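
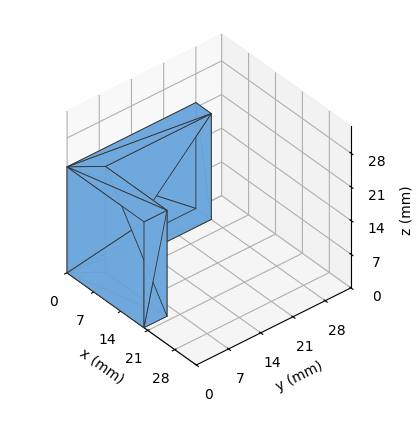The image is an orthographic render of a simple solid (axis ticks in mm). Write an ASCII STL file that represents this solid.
Reading the render: the shape is an L-shaped prism: outer 20 × 28 mm, arm thicknesses ≈ 5 mm (horizontal) and 4 mm (vertical), extruded 22 mm in z (dimensions read to the nearest mm from the axis ticks). For the STL, each face is triangulated and given an outward normal.

solid part
  facet normal 0.0000 0.0000 -1.0000
    outer loop
      vertex 20.00 5.00 0.00
      vertex 20.00 0.00 0.00
      vertex 0.00 0.00 0.00
    endloop
  endfacet
  facet normal 0.0000 0.0000 -1.0000
    outer loop
      vertex 4.00 5.00 0.00
      vertex 20.00 5.00 0.00
      vertex 0.00 0.00 0.00
    endloop
  endfacet
  facet normal 0.0000 0.0000 -1.0000
    outer loop
      vertex 4.00 28.00 0.00
      vertex 4.00 5.00 0.00
      vertex 0.00 0.00 0.00
    endloop
  endfacet
  facet normal 0.0000 0.0000 -1.0000
    outer loop
      vertex 0.00 28.00 0.00
      vertex 4.00 28.00 0.00
      vertex 0.00 0.00 0.00
    endloop
  endfacet
  facet normal 0.0000 0.0000 1.0000
    outer loop
      vertex 0.00 0.00 22.00
      vertex 20.00 0.00 22.00
      vertex 20.00 5.00 22.00
    endloop
  endfacet
  facet normal 0.0000 0.0000 1.0000
    outer loop
      vertex 0.00 0.00 22.00
      vertex 20.00 5.00 22.00
      vertex 4.00 5.00 22.00
    endloop
  endfacet
  facet normal 0.0000 0.0000 1.0000
    outer loop
      vertex 0.00 0.00 22.00
      vertex 4.00 5.00 22.00
      vertex 4.00 28.00 22.00
    endloop
  endfacet
  facet normal 0.0000 0.0000 1.0000
    outer loop
      vertex 0.00 0.00 22.00
      vertex 4.00 28.00 22.00
      vertex 0.00 28.00 22.00
    endloop
  endfacet
  facet normal 0.0000 -1.0000 0.0000
    outer loop
      vertex 0.00 0.00 0.00
      vertex 20.00 0.00 0.00
      vertex 20.00 0.00 22.00
    endloop
  endfacet
  facet normal 0.0000 -1.0000 0.0000
    outer loop
      vertex 0.00 0.00 0.00
      vertex 20.00 0.00 22.00
      vertex 0.00 0.00 22.00
    endloop
  endfacet
  facet normal 1.0000 0.0000 0.0000
    outer loop
      vertex 20.00 0.00 0.00
      vertex 20.00 5.00 0.00
      vertex 20.00 5.00 22.00
    endloop
  endfacet
  facet normal 1.0000 0.0000 0.0000
    outer loop
      vertex 20.00 0.00 0.00
      vertex 20.00 5.00 22.00
      vertex 20.00 0.00 22.00
    endloop
  endfacet
  facet normal 0.0000 1.0000 0.0000
    outer loop
      vertex 20.00 5.00 0.00
      vertex 4.00 5.00 0.00
      vertex 4.00 5.00 22.00
    endloop
  endfacet
  facet normal 0.0000 1.0000 0.0000
    outer loop
      vertex 20.00 5.00 0.00
      vertex 4.00 5.00 22.00
      vertex 20.00 5.00 22.00
    endloop
  endfacet
  facet normal 1.0000 0.0000 0.0000
    outer loop
      vertex 4.00 5.00 0.00
      vertex 4.00 28.00 0.00
      vertex 4.00 28.00 22.00
    endloop
  endfacet
  facet normal 1.0000 0.0000 0.0000
    outer loop
      vertex 4.00 5.00 0.00
      vertex 4.00 28.00 22.00
      vertex 4.00 5.00 22.00
    endloop
  endfacet
  facet normal 0.0000 1.0000 0.0000
    outer loop
      vertex 4.00 28.00 0.00
      vertex 0.00 28.00 0.00
      vertex 0.00 28.00 22.00
    endloop
  endfacet
  facet normal 0.0000 1.0000 0.0000
    outer loop
      vertex 4.00 28.00 0.00
      vertex 0.00 28.00 22.00
      vertex 4.00 28.00 22.00
    endloop
  endfacet
  facet normal -1.0000 0.0000 0.0000
    outer loop
      vertex 0.00 28.00 0.00
      vertex 0.00 0.00 0.00
      vertex 0.00 0.00 22.00
    endloop
  endfacet
  facet normal -1.0000 0.0000 0.0000
    outer loop
      vertex 0.00 28.00 0.00
      vertex 0.00 0.00 22.00
      vertex 0.00 28.00 22.00
    endloop
  endfacet
endsolid part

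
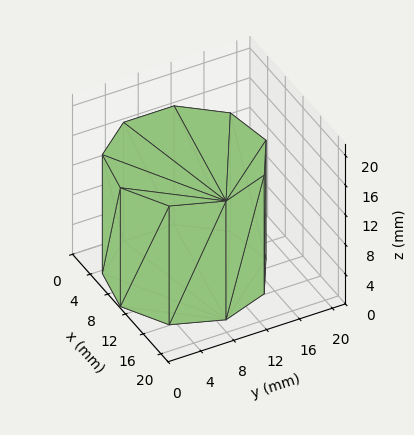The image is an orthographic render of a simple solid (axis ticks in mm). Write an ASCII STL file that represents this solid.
Reading the render: the shape is a regular 9-sided prism (a cylinder approximated with 9 flat sides), circumscribed radius ≈ 9 mm, height ≈ 16 mm (dimensions read to the nearest mm from the axis ticks). For the STL, each face is triangulated and given an outward normal.

solid part
  facet normal 0.0000 0.0000 -1.0000
    outer loop
      vertex 10.563 17.863 0.000
      vertex 15.894 14.785 0.000
      vertex 18.000 9.000 0.000
    endloop
  endfacet
  facet normal 0.0000 0.0000 -1.0000
    outer loop
      vertex 4.500 16.794 0.000
      vertex 10.563 17.863 0.000
      vertex 18.000 9.000 0.000
    endloop
  endfacet
  facet normal 0.0000 0.0000 -1.0000
    outer loop
      vertex 0.543 12.078 0.000
      vertex 4.500 16.794 0.000
      vertex 18.000 9.000 0.000
    endloop
  endfacet
  facet normal 0.0000 0.0000 -1.0000
    outer loop
      vertex 0.543 5.922 0.000
      vertex 0.543 12.078 0.000
      vertex 18.000 9.000 0.000
    endloop
  endfacet
  facet normal 0.0000 0.0000 -1.0000
    outer loop
      vertex 4.500 1.206 0.000
      vertex 0.543 5.922 0.000
      vertex 18.000 9.000 0.000
    endloop
  endfacet
  facet normal 0.0000 0.0000 -1.0000
    outer loop
      vertex 10.563 0.137 0.000
      vertex 4.500 1.206 0.000
      vertex 18.000 9.000 0.000
    endloop
  endfacet
  facet normal 0.0000 0.0000 -1.0000
    outer loop
      vertex 15.894 3.215 0.000
      vertex 10.563 0.137 0.000
      vertex 18.000 9.000 0.000
    endloop
  endfacet
  facet normal 0.0000 0.0000 1.0000
    outer loop
      vertex 18.000 9.000 16.000
      vertex 15.894 14.785 16.000
      vertex 10.563 17.863 16.000
    endloop
  endfacet
  facet normal 0.0000 0.0000 1.0000
    outer loop
      vertex 18.000 9.000 16.000
      vertex 10.563 17.863 16.000
      vertex 4.500 16.794 16.000
    endloop
  endfacet
  facet normal 0.0000 0.0000 1.0000
    outer loop
      vertex 18.000 9.000 16.000
      vertex 4.500 16.794 16.000
      vertex 0.543 12.078 16.000
    endloop
  endfacet
  facet normal 0.0000 0.0000 1.0000
    outer loop
      vertex 18.000 9.000 16.000
      vertex 0.543 12.078 16.000
      vertex 0.543 5.922 16.000
    endloop
  endfacet
  facet normal 0.0000 0.0000 1.0000
    outer loop
      vertex 18.000 9.000 16.000
      vertex 0.543 5.922 16.000
      vertex 4.500 1.206 16.000
    endloop
  endfacet
  facet normal 0.0000 0.0000 1.0000
    outer loop
      vertex 18.000 9.000 16.000
      vertex 4.500 1.206 16.000
      vertex 10.563 0.137 16.000
    endloop
  endfacet
  facet normal 0.0000 0.0000 1.0000
    outer loop
      vertex 18.000 9.000 16.000
      vertex 10.563 0.137 16.000
      vertex 15.894 3.215 16.000
    endloop
  endfacet
  facet normal 0.9397 0.3421 0.0000
    outer loop
      vertex 18.000 9.000 0.000
      vertex 15.894 14.785 0.000
      vertex 15.894 14.785 16.000
    endloop
  endfacet
  facet normal 0.9397 0.3421 0.0000
    outer loop
      vertex 18.000 9.000 0.000
      vertex 15.894 14.785 16.000
      vertex 18.000 9.000 16.000
    endloop
  endfacet
  facet normal 0.5000 0.8660 0.0000
    outer loop
      vertex 15.894 14.785 0.000
      vertex 10.563 17.863 0.000
      vertex 10.563 17.863 16.000
    endloop
  endfacet
  facet normal 0.5000 0.8660 0.0000
    outer loop
      vertex 15.894 14.785 0.000
      vertex 10.563 17.863 16.000
      vertex 15.894 14.785 16.000
    endloop
  endfacet
  facet normal -0.1736 0.9848 0.0000
    outer loop
      vertex 10.563 17.863 0.000
      vertex 4.500 16.794 0.000
      vertex 4.500 16.794 16.000
    endloop
  endfacet
  facet normal -0.1736 0.9848 0.0000
    outer loop
      vertex 10.563 17.863 0.000
      vertex 4.500 16.794 16.000
      vertex 10.563 17.863 16.000
    endloop
  endfacet
  facet normal -0.7661 0.6428 0.0000
    outer loop
      vertex 4.500 16.794 0.000
      vertex 0.543 12.078 0.000
      vertex 0.543 12.078 16.000
    endloop
  endfacet
  facet normal -0.7661 0.6428 0.0000
    outer loop
      vertex 4.500 16.794 0.000
      vertex 0.543 12.078 16.000
      vertex 4.500 16.794 16.000
    endloop
  endfacet
  facet normal -1.0000 0.0000 0.0000
    outer loop
      vertex 0.543 12.078 0.000
      vertex 0.543 5.922 0.000
      vertex 0.543 5.922 16.000
    endloop
  endfacet
  facet normal -1.0000 0.0000 0.0000
    outer loop
      vertex 0.543 12.078 0.000
      vertex 0.543 5.922 16.000
      vertex 0.543 12.078 16.000
    endloop
  endfacet
  facet normal -0.7661 -0.6428 0.0000
    outer loop
      vertex 0.543 5.922 0.000
      vertex 4.500 1.206 0.000
      vertex 4.500 1.206 16.000
    endloop
  endfacet
  facet normal -0.7661 -0.6428 0.0000
    outer loop
      vertex 0.543 5.922 0.000
      vertex 4.500 1.206 16.000
      vertex 0.543 5.922 16.000
    endloop
  endfacet
  facet normal -0.1736 -0.9848 0.0000
    outer loop
      vertex 4.500 1.206 0.000
      vertex 10.563 0.137 0.000
      vertex 10.563 0.137 16.000
    endloop
  endfacet
  facet normal -0.1736 -0.9848 0.0000
    outer loop
      vertex 4.500 1.206 0.000
      vertex 10.563 0.137 16.000
      vertex 4.500 1.206 16.000
    endloop
  endfacet
  facet normal 0.5000 -0.8660 0.0000
    outer loop
      vertex 10.563 0.137 0.000
      vertex 15.894 3.215 0.000
      vertex 15.894 3.215 16.000
    endloop
  endfacet
  facet normal 0.5000 -0.8660 0.0000
    outer loop
      vertex 10.563 0.137 0.000
      vertex 15.894 3.215 16.000
      vertex 10.563 0.137 16.000
    endloop
  endfacet
  facet normal 0.9397 -0.3421 0.0000
    outer loop
      vertex 15.894 3.215 0.000
      vertex 18.000 9.000 0.000
      vertex 18.000 9.000 16.000
    endloop
  endfacet
  facet normal 0.9397 -0.3421 0.0000
    outer loop
      vertex 15.894 3.215 0.000
      vertex 18.000 9.000 16.000
      vertex 15.894 3.215 16.000
    endloop
  endfacet
endsolid part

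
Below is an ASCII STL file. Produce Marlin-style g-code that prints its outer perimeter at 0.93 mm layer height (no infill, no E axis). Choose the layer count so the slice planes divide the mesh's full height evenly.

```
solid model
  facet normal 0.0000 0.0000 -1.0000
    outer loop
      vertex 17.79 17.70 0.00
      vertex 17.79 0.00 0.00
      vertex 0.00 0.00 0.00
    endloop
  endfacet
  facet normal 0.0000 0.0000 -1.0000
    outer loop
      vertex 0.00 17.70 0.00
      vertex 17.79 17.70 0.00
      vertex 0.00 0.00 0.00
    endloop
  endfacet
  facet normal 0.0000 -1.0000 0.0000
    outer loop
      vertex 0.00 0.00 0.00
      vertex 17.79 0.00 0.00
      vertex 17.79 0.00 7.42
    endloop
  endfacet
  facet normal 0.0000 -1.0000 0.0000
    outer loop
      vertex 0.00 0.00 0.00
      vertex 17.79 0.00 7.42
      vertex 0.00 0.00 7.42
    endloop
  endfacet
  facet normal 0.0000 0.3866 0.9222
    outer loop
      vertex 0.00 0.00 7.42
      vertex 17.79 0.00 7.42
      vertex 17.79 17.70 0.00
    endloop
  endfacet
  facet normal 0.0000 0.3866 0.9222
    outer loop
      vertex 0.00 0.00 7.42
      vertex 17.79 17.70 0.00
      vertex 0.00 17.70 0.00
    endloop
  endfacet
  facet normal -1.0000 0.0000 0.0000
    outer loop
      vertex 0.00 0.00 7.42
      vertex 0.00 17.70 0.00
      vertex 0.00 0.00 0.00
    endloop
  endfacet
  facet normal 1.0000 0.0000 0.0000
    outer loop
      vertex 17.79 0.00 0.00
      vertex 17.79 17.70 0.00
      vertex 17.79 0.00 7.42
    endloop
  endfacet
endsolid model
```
; perimeter-only toolpath
G21 ; units = mm
G90 ; absolute positioning
G28 ; home
; layer 1
G0 Z0.93
G0 X0.00 Y0.00
G1 X17.79 Y0.00
G1 X17.79 Y15.49
G1 X0.00 Y15.49
G1 X0.00 Y0.00
; layer 2
G0 Z1.85
G0 X0.00 Y0.00
G1 X17.79 Y0.00
G1 X17.79 Y13.27
G1 X0.00 Y13.27
G1 X0.00 Y0.00
; layer 3
G0 Z2.78
G0 X0.00 Y0.00
G1 X17.79 Y0.00
G1 X17.79 Y11.06
G1 X0.00 Y11.06
G1 X0.00 Y0.00
; layer 4
G0 Z3.71
G0 X0.00 Y0.00
G1 X17.79 Y0.00
G1 X17.79 Y8.85
G1 X0.00 Y8.85
G1 X0.00 Y0.00
; layer 5
G0 Z4.64
G0 X0.00 Y0.00
G1 X17.79 Y0.00
G1 X17.79 Y6.64
G1 X0.00 Y6.64
G1 X0.00 Y0.00
; layer 6
G0 Z5.56
G0 X0.00 Y0.00
G1 X17.79 Y0.00
G1 X17.79 Y4.43
G1 X0.00 Y4.43
G1 X0.00 Y0.00
; layer 7
G0 Z6.49
G0 X0.00 Y0.00
G1 X17.79 Y0.00
G1 X17.79 Y2.21
G1 X0.00 Y2.21
G1 X0.00 Y0.00
M2 ; end

The solid is a wedge (ramp): 17.8 × 17.7 mm base, rising to 7.42 mm along the y=0 edge and sloping linearly to z=0 at y=17.7. Slicing at Δz = 0.93 mm — 8 equal slices spanning the solid's height, so layer i sits at z = i·h/8 — gives 7 non-empty perimeters. Each is a 4-segment closed polygon; G0 lifts to the layer z and rapids to the start vertex, then G1 traces the edges. The cross-section shrinks linearly with z (the slice at the apex is degenerate and omitted).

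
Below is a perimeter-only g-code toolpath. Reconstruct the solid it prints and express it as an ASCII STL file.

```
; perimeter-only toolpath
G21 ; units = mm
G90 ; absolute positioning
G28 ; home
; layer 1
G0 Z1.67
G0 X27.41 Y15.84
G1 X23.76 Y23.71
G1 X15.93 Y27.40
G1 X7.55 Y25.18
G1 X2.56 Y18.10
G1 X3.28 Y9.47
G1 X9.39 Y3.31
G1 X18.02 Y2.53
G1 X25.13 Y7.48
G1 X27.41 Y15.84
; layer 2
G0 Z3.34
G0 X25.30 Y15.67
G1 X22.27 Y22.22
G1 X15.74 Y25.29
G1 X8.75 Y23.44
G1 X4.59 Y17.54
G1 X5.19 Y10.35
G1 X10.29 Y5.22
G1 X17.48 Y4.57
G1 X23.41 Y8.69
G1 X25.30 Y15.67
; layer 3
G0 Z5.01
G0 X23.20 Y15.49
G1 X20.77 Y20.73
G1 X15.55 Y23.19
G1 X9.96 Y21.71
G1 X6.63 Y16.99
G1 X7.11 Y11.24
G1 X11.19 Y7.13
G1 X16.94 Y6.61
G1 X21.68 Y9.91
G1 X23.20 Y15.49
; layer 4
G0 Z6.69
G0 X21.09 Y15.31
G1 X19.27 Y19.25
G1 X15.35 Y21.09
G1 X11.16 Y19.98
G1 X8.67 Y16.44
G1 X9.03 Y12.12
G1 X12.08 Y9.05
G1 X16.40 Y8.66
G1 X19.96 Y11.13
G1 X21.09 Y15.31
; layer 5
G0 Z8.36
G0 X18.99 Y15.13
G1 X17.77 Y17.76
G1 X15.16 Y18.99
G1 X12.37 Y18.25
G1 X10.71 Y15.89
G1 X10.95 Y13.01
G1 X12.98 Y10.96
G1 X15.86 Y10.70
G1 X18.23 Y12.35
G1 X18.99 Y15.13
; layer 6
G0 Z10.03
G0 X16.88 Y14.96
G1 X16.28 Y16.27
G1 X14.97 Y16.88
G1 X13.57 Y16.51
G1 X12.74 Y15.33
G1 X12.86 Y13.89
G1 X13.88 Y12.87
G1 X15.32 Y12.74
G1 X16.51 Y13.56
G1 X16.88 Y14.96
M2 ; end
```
solid part
  facet normal 0.0000 0.0000 -1.0000
    outer loop
      vertex 16.12 29.50 0.00
      vertex 25.26 25.20 0.00
      vertex 29.51 16.02 0.00
    endloop
  endfacet
  facet normal 0.0000 0.0000 -1.0000
    outer loop
      vertex 6.34 26.91 0.00
      vertex 16.12 29.50 0.00
      vertex 29.51 16.02 0.00
    endloop
  endfacet
  facet normal 0.0000 0.0000 -1.0000
    outer loop
      vertex 0.52 18.65 0.00
      vertex 6.34 26.91 0.00
      vertex 29.51 16.02 0.00
    endloop
  endfacet
  facet normal 0.0000 0.0000 -1.0000
    outer loop
      vertex 1.36 8.58 0.00
      vertex 0.52 18.65 0.00
      vertex 29.51 16.02 0.00
    endloop
  endfacet
  facet normal 0.0000 0.0000 -1.0000
    outer loop
      vertex 8.49 1.40 0.00
      vertex 1.36 8.58 0.00
      vertex 29.51 16.02 0.00
    endloop
  endfacet
  facet normal 0.0000 0.0000 -1.0000
    outer loop
      vertex 18.56 0.49 0.00
      vertex 8.49 1.40 0.00
      vertex 29.51 16.02 0.00
    endloop
  endfacet
  facet normal 0.0000 0.0000 -1.0000
    outer loop
      vertex 26.86 6.26 0.00
      vertex 18.56 0.49 0.00
      vertex 29.51 16.02 0.00
    endloop
  endfacet
  facet normal 0.5847 0.2707 0.7648
    outer loop
      vertex 29.51 16.02 0.00
      vertex 25.26 25.20 0.00
      vertex 14.78 14.78 11.70
    endloop
  endfacet
  facet normal 0.2743 0.5829 0.7648
    outer loop
      vertex 25.26 25.20 0.00
      vertex 16.12 29.50 0.00
      vertex 14.78 14.78 11.70
    endloop
  endfacet
  facet normal -0.1650 0.6229 0.7647
    outer loop
      vertex 16.12 29.50 0.00
      vertex 6.34 26.91 0.00
      vertex 14.78 14.78 11.70
    endloop
  endfacet
  facet normal -0.5267 0.3711 0.7647
    outer loop
      vertex 6.34 26.91 0.00
      vertex 0.52 18.65 0.00
      vertex 14.78 14.78 11.70
    endloop
  endfacet
  facet normal -0.6420 -0.0536 0.7648
    outer loop
      vertex 0.52 18.65 0.00
      vertex 1.36 8.58 0.00
      vertex 14.78 14.78 11.70
    endloop
  endfacet
  facet normal -0.4571 -0.4539 0.7649
    outer loop
      vertex 1.36 8.58 0.00
      vertex 8.49 1.40 0.00
      vertex 14.78 14.78 11.70
    endloop
  endfacet
  facet normal -0.0580 -0.6416 0.7649
    outer loop
      vertex 8.49 1.40 0.00
      vertex 18.56 0.49 0.00
      vertex 14.78 14.78 11.70
    endloop
  endfacet
  facet normal 0.3677 -0.5290 0.7648
    outer loop
      vertex 18.56 0.49 0.00
      vertex 26.86 6.26 0.00
      vertex 14.78 14.78 11.70
    endloop
  endfacet
  facet normal 0.6217 -0.1688 0.7648
    outer loop
      vertex 26.86 6.26 0.00
      vertex 29.51 16.02 0.00
      vertex 14.78 14.78 11.70
    endloop
  endfacet
endsolid part

The G0 Z moves step by Δz≈1.67 mm. The G1 loops shrink linearly with z, so the solid tapers from its base footprint up to z≈11.7. Closing with a flat bottom cap and the tapered top and triangulating gives 16 facets — a regular 9-sided pyramid, base circumscribed radius ≈ 14.8 mm, apex at z ≈ 11.7 mm.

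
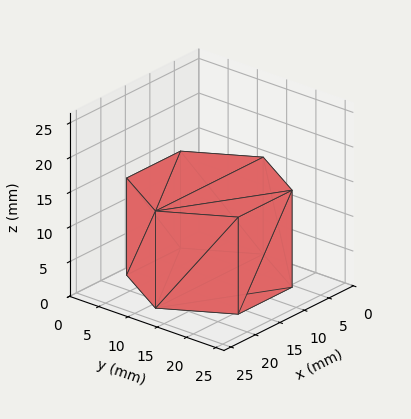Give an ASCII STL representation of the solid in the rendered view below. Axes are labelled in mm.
Reading the render: the shape is a regular 6-sided prism (a cylinder approximated with 6 flat sides), circumscribed radius ≈ 11 mm, height ≈ 14 mm (dimensions read to the nearest mm from the axis ticks). For the STL, each face is triangulated and given an outward normal.

solid part
  facet normal 0.0000 0.0000 -1.0000
    outer loop
      vertex 5.50 20.53 0.00
      vertex 16.50 20.53 0.00
      vertex 22.00 11.00 0.00
    endloop
  endfacet
  facet normal 0.0000 0.0000 -1.0000
    outer loop
      vertex 0.00 11.00 0.00
      vertex 5.50 20.53 0.00
      vertex 22.00 11.00 0.00
    endloop
  endfacet
  facet normal 0.0000 0.0000 -1.0000
    outer loop
      vertex 5.50 1.47 0.00
      vertex 0.00 11.00 0.00
      vertex 22.00 11.00 0.00
    endloop
  endfacet
  facet normal 0.0000 0.0000 -1.0000
    outer loop
      vertex 16.50 1.47 0.00
      vertex 5.50 1.47 0.00
      vertex 22.00 11.00 0.00
    endloop
  endfacet
  facet normal 0.0000 0.0000 1.0000
    outer loop
      vertex 22.00 11.00 14.00
      vertex 16.50 20.53 14.00
      vertex 5.50 20.53 14.00
    endloop
  endfacet
  facet normal 0.0000 0.0000 1.0000
    outer loop
      vertex 22.00 11.00 14.00
      vertex 5.50 20.53 14.00
      vertex 0.00 11.00 14.00
    endloop
  endfacet
  facet normal 0.0000 0.0000 1.0000
    outer loop
      vertex 22.00 11.00 14.00
      vertex 0.00 11.00 14.00
      vertex 5.50 1.47 14.00
    endloop
  endfacet
  facet normal 0.0000 0.0000 1.0000
    outer loop
      vertex 22.00 11.00 14.00
      vertex 5.50 1.47 14.00
      vertex 16.50 1.47 14.00
    endloop
  endfacet
  facet normal 0.8661 0.4999 0.0000
    outer loop
      vertex 22.00 11.00 0.00
      vertex 16.50 20.53 0.00
      vertex 16.50 20.53 14.00
    endloop
  endfacet
  facet normal 0.8661 0.4999 0.0000
    outer loop
      vertex 22.00 11.00 0.00
      vertex 16.50 20.53 14.00
      vertex 22.00 11.00 14.00
    endloop
  endfacet
  facet normal 0.0000 1.0000 0.0000
    outer loop
      vertex 16.50 20.53 0.00
      vertex 5.50 20.53 0.00
      vertex 5.50 20.53 14.00
    endloop
  endfacet
  facet normal 0.0000 1.0000 0.0000
    outer loop
      vertex 16.50 20.53 0.00
      vertex 5.50 20.53 14.00
      vertex 16.50 20.53 14.00
    endloop
  endfacet
  facet normal -0.8661 0.4999 0.0000
    outer loop
      vertex 5.50 20.53 0.00
      vertex 0.00 11.00 0.00
      vertex 0.00 11.00 14.00
    endloop
  endfacet
  facet normal -0.8661 0.4999 0.0000
    outer loop
      vertex 5.50 20.53 0.00
      vertex 0.00 11.00 14.00
      vertex 5.50 20.53 14.00
    endloop
  endfacet
  facet normal -0.8661 -0.4999 0.0000
    outer loop
      vertex 0.00 11.00 0.00
      vertex 5.50 1.47 0.00
      vertex 5.50 1.47 14.00
    endloop
  endfacet
  facet normal -0.8661 -0.4999 0.0000
    outer loop
      vertex 0.00 11.00 0.00
      vertex 5.50 1.47 14.00
      vertex 0.00 11.00 14.00
    endloop
  endfacet
  facet normal 0.0000 -1.0000 0.0000
    outer loop
      vertex 5.50 1.47 0.00
      vertex 16.50 1.47 0.00
      vertex 16.50 1.47 14.00
    endloop
  endfacet
  facet normal 0.0000 -1.0000 0.0000
    outer loop
      vertex 5.50 1.47 0.00
      vertex 16.50 1.47 14.00
      vertex 5.50 1.47 14.00
    endloop
  endfacet
  facet normal 0.8661 -0.4999 0.0000
    outer loop
      vertex 16.50 1.47 0.00
      vertex 22.00 11.00 0.00
      vertex 22.00 11.00 14.00
    endloop
  endfacet
  facet normal 0.8661 -0.4999 0.0000
    outer loop
      vertex 16.50 1.47 0.00
      vertex 22.00 11.00 14.00
      vertex 16.50 1.47 14.00
    endloop
  endfacet
endsolid part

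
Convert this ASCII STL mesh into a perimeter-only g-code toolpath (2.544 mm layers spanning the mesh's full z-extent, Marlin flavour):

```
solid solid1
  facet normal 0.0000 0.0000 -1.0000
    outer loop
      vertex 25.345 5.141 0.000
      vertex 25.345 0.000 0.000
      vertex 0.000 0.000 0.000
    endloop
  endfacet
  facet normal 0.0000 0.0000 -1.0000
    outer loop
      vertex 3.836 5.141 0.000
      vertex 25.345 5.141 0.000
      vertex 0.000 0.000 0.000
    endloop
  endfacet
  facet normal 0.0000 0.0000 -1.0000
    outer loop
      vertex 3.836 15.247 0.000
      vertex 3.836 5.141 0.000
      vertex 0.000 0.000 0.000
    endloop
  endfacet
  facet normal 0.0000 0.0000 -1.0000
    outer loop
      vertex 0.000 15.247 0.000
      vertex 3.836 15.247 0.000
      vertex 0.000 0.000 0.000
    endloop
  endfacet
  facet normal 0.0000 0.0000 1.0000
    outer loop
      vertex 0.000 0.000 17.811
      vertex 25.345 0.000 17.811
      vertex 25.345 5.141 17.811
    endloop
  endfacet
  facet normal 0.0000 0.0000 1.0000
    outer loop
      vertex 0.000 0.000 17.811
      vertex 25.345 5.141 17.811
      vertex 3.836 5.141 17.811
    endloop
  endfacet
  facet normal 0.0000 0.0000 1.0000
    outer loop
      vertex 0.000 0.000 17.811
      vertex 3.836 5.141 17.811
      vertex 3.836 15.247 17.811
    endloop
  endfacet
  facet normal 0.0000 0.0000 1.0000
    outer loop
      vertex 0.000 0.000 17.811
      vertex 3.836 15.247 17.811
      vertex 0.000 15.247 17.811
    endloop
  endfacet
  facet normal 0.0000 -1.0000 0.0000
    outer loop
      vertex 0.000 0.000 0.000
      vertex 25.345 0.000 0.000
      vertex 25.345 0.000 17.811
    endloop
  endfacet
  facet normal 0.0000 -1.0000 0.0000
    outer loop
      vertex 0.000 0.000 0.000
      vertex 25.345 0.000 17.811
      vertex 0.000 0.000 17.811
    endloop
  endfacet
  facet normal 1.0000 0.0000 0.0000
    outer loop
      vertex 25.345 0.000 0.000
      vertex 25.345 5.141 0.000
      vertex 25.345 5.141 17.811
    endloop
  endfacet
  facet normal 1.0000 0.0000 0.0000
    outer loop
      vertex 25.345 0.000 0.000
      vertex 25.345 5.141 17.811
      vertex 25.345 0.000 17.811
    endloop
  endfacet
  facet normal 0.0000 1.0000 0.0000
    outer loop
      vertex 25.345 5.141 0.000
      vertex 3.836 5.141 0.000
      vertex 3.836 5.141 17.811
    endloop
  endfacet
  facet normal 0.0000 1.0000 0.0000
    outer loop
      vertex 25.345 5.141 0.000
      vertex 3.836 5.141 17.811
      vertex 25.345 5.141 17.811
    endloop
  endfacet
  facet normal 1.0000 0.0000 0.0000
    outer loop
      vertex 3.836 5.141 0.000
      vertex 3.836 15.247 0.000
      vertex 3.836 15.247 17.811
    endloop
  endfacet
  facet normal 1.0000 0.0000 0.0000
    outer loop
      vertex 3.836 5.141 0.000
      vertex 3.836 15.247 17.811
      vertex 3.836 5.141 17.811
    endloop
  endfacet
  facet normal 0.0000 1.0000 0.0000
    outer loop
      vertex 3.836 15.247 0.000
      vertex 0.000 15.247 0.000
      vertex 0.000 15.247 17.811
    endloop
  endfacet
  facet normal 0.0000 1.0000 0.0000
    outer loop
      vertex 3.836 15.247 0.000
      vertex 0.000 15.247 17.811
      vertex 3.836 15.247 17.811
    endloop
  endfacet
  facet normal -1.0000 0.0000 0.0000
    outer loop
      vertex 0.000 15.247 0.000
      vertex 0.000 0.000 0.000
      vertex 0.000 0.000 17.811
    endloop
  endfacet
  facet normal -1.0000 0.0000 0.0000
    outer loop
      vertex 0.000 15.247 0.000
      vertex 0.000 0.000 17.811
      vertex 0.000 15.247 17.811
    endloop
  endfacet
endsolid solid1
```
; perimeter-only toolpath
G21 ; units = mm
G90 ; absolute positioning
G28 ; home
; layer 1
G0 Z2.544
G0 X0.000 Y0.000
G1 X25.345 Y0.000
G1 X25.345 Y5.141
G1 X3.836 Y5.141
G1 X3.836 Y15.247
G1 X0.000 Y15.247
G1 X0.000 Y0.000
; layer 2
G0 Z5.089
G0 X0.000 Y0.000
G1 X25.345 Y0.000
G1 X25.345 Y5.141
G1 X3.836 Y5.141
G1 X3.836 Y15.247
G1 X0.000 Y15.247
G1 X0.000 Y0.000
; layer 3
G0 Z7.633
G0 X0.000 Y0.000
G1 X25.345 Y0.000
G1 X25.345 Y5.141
G1 X3.836 Y5.141
G1 X3.836 Y15.247
G1 X0.000 Y15.247
G1 X0.000 Y0.000
; layer 4
G0 Z10.178
G0 X0.000 Y0.000
G1 X25.345 Y0.000
G1 X25.345 Y5.141
G1 X3.836 Y5.141
G1 X3.836 Y15.247
G1 X0.000 Y15.247
G1 X0.000 Y0.000
; layer 5
G0 Z12.722
G0 X0.000 Y0.000
G1 X25.345 Y0.000
G1 X25.345 Y5.141
G1 X3.836 Y5.141
G1 X3.836 Y15.247
G1 X0.000 Y15.247
G1 X0.000 Y0.000
; layer 6
G0 Z15.267
G0 X0.000 Y0.000
G1 X25.345 Y0.000
G1 X25.345 Y5.141
G1 X3.836 Y5.141
G1 X3.836 Y15.247
G1 X0.000 Y15.247
G1 X0.000 Y0.000
; layer 7
G0 Z17.811
G0 X0.000 Y0.000
G1 X25.345 Y0.000
G1 X25.345 Y5.141
G1 X3.836 Y5.141
G1 X3.836 Y15.247
G1 X0.000 Y15.247
G1 X0.000 Y0.000
M2 ; end

The solid is an L-shaped prism: outer 25.3 × 15.2 mm, arm thicknesses ≈ 5.14 mm (horizontal) and 3.84 mm (vertical), extruded 17.8 mm in z. Slicing at Δz = 2.544 mm — 7 equal slices spanning the solid's height, so layer i sits at z = i·h/7 — gives 7 non-empty perimeters. Each is a 6-segment closed polygon; G0 lifts to the layer z and rapids to the start vertex, then G1 traces the edges.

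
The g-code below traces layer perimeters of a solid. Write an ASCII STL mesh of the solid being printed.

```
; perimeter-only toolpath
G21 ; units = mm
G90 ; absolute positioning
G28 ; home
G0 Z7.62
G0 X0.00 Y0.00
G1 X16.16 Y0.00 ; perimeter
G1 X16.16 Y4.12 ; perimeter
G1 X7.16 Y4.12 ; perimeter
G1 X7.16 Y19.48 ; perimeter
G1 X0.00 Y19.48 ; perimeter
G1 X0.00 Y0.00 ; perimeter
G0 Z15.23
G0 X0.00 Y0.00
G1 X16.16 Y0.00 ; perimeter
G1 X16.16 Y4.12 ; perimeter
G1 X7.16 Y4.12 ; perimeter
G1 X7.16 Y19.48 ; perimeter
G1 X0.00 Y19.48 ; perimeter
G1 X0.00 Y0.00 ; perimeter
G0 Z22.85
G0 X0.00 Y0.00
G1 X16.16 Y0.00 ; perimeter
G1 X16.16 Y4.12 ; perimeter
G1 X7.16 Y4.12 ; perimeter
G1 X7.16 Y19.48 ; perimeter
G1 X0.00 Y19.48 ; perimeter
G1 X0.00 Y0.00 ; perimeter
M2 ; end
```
solid part
  facet normal 0.0000 0.0000 -1.0000
    outer loop
      vertex 16.16 4.12 0.00
      vertex 16.16 0.00 0.00
      vertex 0.00 0.00 0.00
    endloop
  endfacet
  facet normal 0.0000 0.0000 -1.0000
    outer loop
      vertex 7.16 4.12 0.00
      vertex 16.16 4.12 0.00
      vertex 0.00 0.00 0.00
    endloop
  endfacet
  facet normal 0.0000 0.0000 -1.0000
    outer loop
      vertex 7.16 19.48 0.00
      vertex 7.16 4.12 0.00
      vertex 0.00 0.00 0.00
    endloop
  endfacet
  facet normal 0.0000 0.0000 -1.0000
    outer loop
      vertex 0.00 19.48 0.00
      vertex 7.16 19.48 0.00
      vertex 0.00 0.00 0.00
    endloop
  endfacet
  facet normal 0.0000 0.0000 1.0000
    outer loop
      vertex 0.00 0.00 22.85
      vertex 16.16 0.00 22.85
      vertex 16.16 4.12 22.85
    endloop
  endfacet
  facet normal 0.0000 0.0000 1.0000
    outer loop
      vertex 0.00 0.00 22.85
      vertex 16.16 4.12 22.85
      vertex 7.16 4.12 22.85
    endloop
  endfacet
  facet normal 0.0000 0.0000 1.0000
    outer loop
      vertex 0.00 0.00 22.85
      vertex 7.16 4.12 22.85
      vertex 7.16 19.48 22.85
    endloop
  endfacet
  facet normal 0.0000 0.0000 1.0000
    outer loop
      vertex 0.00 0.00 22.85
      vertex 7.16 19.48 22.85
      vertex 0.00 19.48 22.85
    endloop
  endfacet
  facet normal 0.0000 -1.0000 0.0000
    outer loop
      vertex 0.00 0.00 0.00
      vertex 16.16 0.00 0.00
      vertex 16.16 0.00 22.85
    endloop
  endfacet
  facet normal 0.0000 -1.0000 0.0000
    outer loop
      vertex 0.00 0.00 0.00
      vertex 16.16 0.00 22.85
      vertex 0.00 0.00 22.85
    endloop
  endfacet
  facet normal 1.0000 0.0000 0.0000
    outer loop
      vertex 16.16 0.00 0.00
      vertex 16.16 4.12 0.00
      vertex 16.16 4.12 22.85
    endloop
  endfacet
  facet normal 1.0000 0.0000 0.0000
    outer loop
      vertex 16.16 0.00 0.00
      vertex 16.16 4.12 22.85
      vertex 16.16 0.00 22.85
    endloop
  endfacet
  facet normal 0.0000 1.0000 0.0000
    outer loop
      vertex 16.16 4.12 0.00
      vertex 7.16 4.12 0.00
      vertex 7.16 4.12 22.85
    endloop
  endfacet
  facet normal 0.0000 1.0000 0.0000
    outer loop
      vertex 16.16 4.12 0.00
      vertex 7.16 4.12 22.85
      vertex 16.16 4.12 22.85
    endloop
  endfacet
  facet normal 1.0000 0.0000 0.0000
    outer loop
      vertex 7.16 4.12 0.00
      vertex 7.16 19.48 0.00
      vertex 7.16 19.48 22.85
    endloop
  endfacet
  facet normal 1.0000 0.0000 0.0000
    outer loop
      vertex 7.16 4.12 0.00
      vertex 7.16 19.48 22.85
      vertex 7.16 4.12 22.85
    endloop
  endfacet
  facet normal 0.0000 1.0000 0.0000
    outer loop
      vertex 7.16 19.48 0.00
      vertex 0.00 19.48 0.00
      vertex 0.00 19.48 22.85
    endloop
  endfacet
  facet normal 0.0000 1.0000 0.0000
    outer loop
      vertex 7.16 19.48 0.00
      vertex 0.00 19.48 22.85
      vertex 7.16 19.48 22.85
    endloop
  endfacet
  facet normal -1.0000 0.0000 0.0000
    outer loop
      vertex 0.00 19.48 0.00
      vertex 0.00 0.00 0.00
      vertex 0.00 0.00 22.85
    endloop
  endfacet
  facet normal -1.0000 0.0000 0.0000
    outer loop
      vertex 0.00 19.48 0.00
      vertex 0.00 0.00 22.85
      vertex 0.00 19.48 22.85
    endloop
  endfacet
endsolid part

The G0 Z moves step by Δz≈7.62 mm. Every layer's G1 loop is the same polygon, so the solid is a straight extrusion of it from z=0 to z≈22.9. Closing with flat bottom and top caps and triangulating gives 20 facets — an L-shaped prism: outer 16.2 × 19.5 mm, arm thicknesses ≈ 4.12 mm (horizontal) and 7.16 mm (vertical), extruded 22.9 mm in z.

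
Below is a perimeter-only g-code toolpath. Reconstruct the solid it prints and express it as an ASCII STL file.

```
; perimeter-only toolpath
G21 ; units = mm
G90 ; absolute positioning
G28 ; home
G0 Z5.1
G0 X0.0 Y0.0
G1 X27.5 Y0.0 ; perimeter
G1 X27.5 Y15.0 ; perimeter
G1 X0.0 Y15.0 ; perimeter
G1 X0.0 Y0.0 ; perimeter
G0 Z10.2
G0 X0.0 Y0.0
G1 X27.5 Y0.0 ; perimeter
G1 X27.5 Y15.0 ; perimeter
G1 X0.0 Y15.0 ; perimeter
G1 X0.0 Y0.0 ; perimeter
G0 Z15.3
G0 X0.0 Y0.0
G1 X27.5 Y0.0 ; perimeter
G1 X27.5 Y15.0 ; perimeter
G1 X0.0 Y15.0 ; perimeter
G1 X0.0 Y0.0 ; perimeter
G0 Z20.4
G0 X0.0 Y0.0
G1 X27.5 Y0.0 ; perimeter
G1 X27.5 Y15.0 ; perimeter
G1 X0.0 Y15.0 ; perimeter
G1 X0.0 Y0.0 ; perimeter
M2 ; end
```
solid part
  facet normal 0.0000 0.0000 -1.0000
    outer loop
      vertex 27.5 15.0 0.0
      vertex 27.5 0.0 0.0
      vertex 0.0 0.0 0.0
    endloop
  endfacet
  facet normal 0.0000 0.0000 -1.0000
    outer loop
      vertex 0.0 15.0 0.0
      vertex 27.5 15.0 0.0
      vertex 0.0 0.0 0.0
    endloop
  endfacet
  facet normal 0.0000 0.0000 1.0000
    outer loop
      vertex 0.0 0.0 20.4
      vertex 27.5 0.0 20.4
      vertex 27.5 15.0 20.4
    endloop
  endfacet
  facet normal 0.0000 0.0000 1.0000
    outer loop
      vertex 0.0 0.0 20.4
      vertex 27.5 15.0 20.4
      vertex 0.0 15.0 20.4
    endloop
  endfacet
  facet normal 0.0000 -1.0000 0.0000
    outer loop
      vertex 0.0 0.0 0.0
      vertex 27.5 0.0 0.0
      vertex 27.5 0.0 20.4
    endloop
  endfacet
  facet normal 0.0000 -1.0000 0.0000
    outer loop
      vertex 0.0 0.0 0.0
      vertex 27.5 0.0 20.4
      vertex 0.0 0.0 20.4
    endloop
  endfacet
  facet normal 0.0000 1.0000 0.0000
    outer loop
      vertex 27.5 15.0 20.4
      vertex 27.5 15.0 0.0
      vertex 0.0 15.0 0.0
    endloop
  endfacet
  facet normal 0.0000 1.0000 0.0000
    outer loop
      vertex 0.0 15.0 20.4
      vertex 27.5 15.0 20.4
      vertex 0.0 15.0 0.0
    endloop
  endfacet
  facet normal -1.0000 0.0000 0.0000
    outer loop
      vertex 0.0 15.0 20.4
      vertex 0.0 15.0 0.0
      vertex 0.0 0.0 0.0
    endloop
  endfacet
  facet normal -1.0000 0.0000 0.0000
    outer loop
      vertex 0.0 0.0 20.4
      vertex 0.0 15.0 20.4
      vertex 0.0 0.0 0.0
    endloop
  endfacet
  facet normal 1.0000 0.0000 0.0000
    outer loop
      vertex 27.5 0.0 0.0
      vertex 27.5 15.0 0.0
      vertex 27.5 15.0 20.4
    endloop
  endfacet
  facet normal 1.0000 0.0000 0.0000
    outer loop
      vertex 27.5 0.0 0.0
      vertex 27.5 15.0 20.4
      vertex 27.5 0.0 20.4
    endloop
  endfacet
endsolid part

The G0 Z moves step by Δz≈5.1 mm. Every layer's G1 loop is the same polygon, so the solid is a straight extrusion of it from z=0 to z≈20.4. Closing with flat bottom and top caps and triangulating gives 12 facets — a rectangular box, roughly 27.5 × 15 mm footprint and 20.4 mm tall.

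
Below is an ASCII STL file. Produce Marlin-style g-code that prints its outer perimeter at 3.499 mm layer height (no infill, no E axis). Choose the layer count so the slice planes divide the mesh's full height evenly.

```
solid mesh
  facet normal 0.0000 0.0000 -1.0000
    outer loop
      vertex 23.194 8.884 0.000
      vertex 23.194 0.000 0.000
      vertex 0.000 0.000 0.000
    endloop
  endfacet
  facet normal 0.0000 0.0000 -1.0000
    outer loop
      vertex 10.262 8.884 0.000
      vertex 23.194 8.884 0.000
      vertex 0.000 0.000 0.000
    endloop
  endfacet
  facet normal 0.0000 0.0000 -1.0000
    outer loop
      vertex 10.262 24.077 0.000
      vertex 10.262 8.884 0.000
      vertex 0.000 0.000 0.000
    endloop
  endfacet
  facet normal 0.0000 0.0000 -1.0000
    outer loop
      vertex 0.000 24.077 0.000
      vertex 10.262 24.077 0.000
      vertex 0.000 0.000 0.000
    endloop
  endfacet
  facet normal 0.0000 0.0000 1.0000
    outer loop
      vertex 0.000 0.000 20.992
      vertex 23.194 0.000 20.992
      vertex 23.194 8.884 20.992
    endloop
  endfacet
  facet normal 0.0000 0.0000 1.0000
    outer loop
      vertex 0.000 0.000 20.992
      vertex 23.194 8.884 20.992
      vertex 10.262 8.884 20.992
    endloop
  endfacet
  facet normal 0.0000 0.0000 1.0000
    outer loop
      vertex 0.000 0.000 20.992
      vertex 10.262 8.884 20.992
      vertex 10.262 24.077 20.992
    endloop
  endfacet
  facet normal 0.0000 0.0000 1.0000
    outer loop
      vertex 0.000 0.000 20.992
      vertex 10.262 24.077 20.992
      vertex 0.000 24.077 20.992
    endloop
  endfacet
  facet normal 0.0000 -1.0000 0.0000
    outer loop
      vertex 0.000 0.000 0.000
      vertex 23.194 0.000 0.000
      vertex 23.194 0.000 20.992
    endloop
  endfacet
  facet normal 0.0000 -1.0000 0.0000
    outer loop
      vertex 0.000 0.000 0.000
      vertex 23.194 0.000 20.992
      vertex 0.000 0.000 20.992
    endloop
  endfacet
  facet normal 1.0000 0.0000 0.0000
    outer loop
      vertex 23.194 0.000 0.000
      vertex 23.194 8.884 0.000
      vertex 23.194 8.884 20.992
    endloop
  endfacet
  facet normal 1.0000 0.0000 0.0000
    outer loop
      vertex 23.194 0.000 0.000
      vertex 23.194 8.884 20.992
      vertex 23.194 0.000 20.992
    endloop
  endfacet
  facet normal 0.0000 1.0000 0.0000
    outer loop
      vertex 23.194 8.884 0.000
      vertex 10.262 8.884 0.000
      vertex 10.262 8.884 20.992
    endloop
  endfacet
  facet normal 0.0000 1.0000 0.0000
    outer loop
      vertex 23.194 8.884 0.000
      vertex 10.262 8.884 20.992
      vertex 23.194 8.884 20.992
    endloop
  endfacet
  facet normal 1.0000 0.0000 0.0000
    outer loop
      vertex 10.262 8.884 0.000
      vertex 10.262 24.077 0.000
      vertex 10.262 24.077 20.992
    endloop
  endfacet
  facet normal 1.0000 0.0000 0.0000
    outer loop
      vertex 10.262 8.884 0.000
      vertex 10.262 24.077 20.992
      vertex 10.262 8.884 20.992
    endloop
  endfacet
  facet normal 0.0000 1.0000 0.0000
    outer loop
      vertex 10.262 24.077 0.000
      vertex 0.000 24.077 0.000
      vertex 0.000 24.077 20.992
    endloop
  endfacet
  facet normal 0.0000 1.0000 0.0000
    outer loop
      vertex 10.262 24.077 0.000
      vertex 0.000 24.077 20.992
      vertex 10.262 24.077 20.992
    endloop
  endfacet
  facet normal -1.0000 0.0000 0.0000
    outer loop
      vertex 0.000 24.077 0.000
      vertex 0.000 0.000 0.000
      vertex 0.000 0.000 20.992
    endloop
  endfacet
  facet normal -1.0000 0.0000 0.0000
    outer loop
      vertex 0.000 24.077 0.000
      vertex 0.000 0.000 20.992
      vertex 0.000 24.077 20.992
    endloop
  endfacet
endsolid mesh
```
; perimeter-only toolpath
G21 ; units = mm
G90 ; absolute positioning
G28 ; home
; layer 1
G0 Z3.499
G0 X0.000 Y0.000
G1 X23.194 Y0.000
G1 X23.194 Y8.884
G1 X10.262 Y8.884
G1 X10.262 Y24.077
G1 X0.000 Y24.077
G1 X0.000 Y0.000
; layer 2
G0 Z6.997
G0 X0.000 Y0.000
G1 X23.194 Y0.000
G1 X23.194 Y8.884
G1 X10.262 Y8.884
G1 X10.262 Y24.077
G1 X0.000 Y24.077
G1 X0.000 Y0.000
; layer 3
G0 Z10.496
G0 X0.000 Y0.000
G1 X23.194 Y0.000
G1 X23.194 Y8.884
G1 X10.262 Y8.884
G1 X10.262 Y24.077
G1 X0.000 Y24.077
G1 X0.000 Y0.000
; layer 4
G0 Z13.995
G0 X0.000 Y0.000
G1 X23.194 Y0.000
G1 X23.194 Y8.884
G1 X10.262 Y8.884
G1 X10.262 Y24.077
G1 X0.000 Y24.077
G1 X0.000 Y0.000
; layer 5
G0 Z17.493
G0 X0.000 Y0.000
G1 X23.194 Y0.000
G1 X23.194 Y8.884
G1 X10.262 Y8.884
G1 X10.262 Y24.077
G1 X0.000 Y24.077
G1 X0.000 Y0.000
; layer 6
G0 Z20.992
G0 X0.000 Y0.000
G1 X23.194 Y0.000
G1 X23.194 Y8.884
G1 X10.262 Y8.884
G1 X10.262 Y24.077
G1 X0.000 Y24.077
G1 X0.000 Y0.000
M2 ; end

The solid is an L-shaped prism: outer 23.2 × 24.1 mm, arm thicknesses ≈ 8.88 mm (horizontal) and 10.3 mm (vertical), extruded 21 mm in z. Slicing at Δz = 3.499 mm — 6 equal slices spanning the solid's height, so layer i sits at z = i·h/6 — gives 6 non-empty perimeters. Each is a 6-segment closed polygon; G0 lifts to the layer z and rapids to the start vertex, then G1 traces the edges.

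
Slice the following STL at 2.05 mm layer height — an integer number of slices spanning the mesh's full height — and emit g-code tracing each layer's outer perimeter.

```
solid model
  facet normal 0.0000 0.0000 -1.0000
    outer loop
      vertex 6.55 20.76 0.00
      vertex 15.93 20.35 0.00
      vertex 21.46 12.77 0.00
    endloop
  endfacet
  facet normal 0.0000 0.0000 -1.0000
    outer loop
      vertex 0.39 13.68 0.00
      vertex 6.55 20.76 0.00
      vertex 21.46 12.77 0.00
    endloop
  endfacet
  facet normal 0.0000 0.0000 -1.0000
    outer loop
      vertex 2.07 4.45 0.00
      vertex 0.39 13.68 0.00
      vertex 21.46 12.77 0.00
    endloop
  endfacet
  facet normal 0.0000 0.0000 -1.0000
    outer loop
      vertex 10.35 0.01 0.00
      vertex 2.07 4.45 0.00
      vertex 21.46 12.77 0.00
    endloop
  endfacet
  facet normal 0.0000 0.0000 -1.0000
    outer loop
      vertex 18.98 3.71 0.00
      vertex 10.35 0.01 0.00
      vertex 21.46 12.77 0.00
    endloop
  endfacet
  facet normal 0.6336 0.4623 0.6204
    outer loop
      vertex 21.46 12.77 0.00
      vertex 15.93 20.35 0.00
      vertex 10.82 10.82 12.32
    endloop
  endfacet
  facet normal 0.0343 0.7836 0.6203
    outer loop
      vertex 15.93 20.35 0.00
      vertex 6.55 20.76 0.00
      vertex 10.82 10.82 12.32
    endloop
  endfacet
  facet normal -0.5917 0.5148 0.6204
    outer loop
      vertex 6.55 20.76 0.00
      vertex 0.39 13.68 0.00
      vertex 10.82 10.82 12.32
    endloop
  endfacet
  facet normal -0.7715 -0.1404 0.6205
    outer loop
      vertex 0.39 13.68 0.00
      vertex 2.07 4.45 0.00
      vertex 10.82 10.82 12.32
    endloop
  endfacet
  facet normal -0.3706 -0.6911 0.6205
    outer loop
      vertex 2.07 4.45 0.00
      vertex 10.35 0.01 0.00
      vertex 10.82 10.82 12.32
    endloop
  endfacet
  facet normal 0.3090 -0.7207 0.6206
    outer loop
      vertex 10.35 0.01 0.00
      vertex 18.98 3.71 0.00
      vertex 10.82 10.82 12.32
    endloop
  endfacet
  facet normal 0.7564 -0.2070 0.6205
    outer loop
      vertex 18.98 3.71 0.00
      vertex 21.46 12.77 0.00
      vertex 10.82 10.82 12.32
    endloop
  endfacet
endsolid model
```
; perimeter-only toolpath
G21 ; units = mm
G90 ; absolute positioning
G28 ; home
; layer 1
G0 Z2.05
G0 X19.69 Y12.45
G1 X15.08 Y18.76
G1 X7.26 Y19.10
G1 X2.13 Y13.20
G1 X3.53 Y5.51
G1 X10.43 Y1.81
G1 X17.62 Y4.89
G1 X19.69 Y12.45
; layer 2
G0 Z4.11
G0 X17.91 Y12.12
G1 X14.23 Y17.17
G1 X7.97 Y17.45
G1 X3.87 Y12.73
G1 X4.99 Y6.57
G1 X10.51 Y3.61
G1 X16.26 Y6.08
G1 X17.91 Y12.12
; layer 3
G0 Z6.16
G0 X16.14 Y11.79
G1 X13.38 Y15.59
G1 X8.69 Y15.79
G1 X5.61 Y12.25
G1 X6.45 Y7.63
G1 X10.59 Y5.42
G1 X14.90 Y7.27
G1 X16.14 Y11.79
; layer 4
G0 Z8.21
G0 X14.37 Y11.47
G1 X12.52 Y14.00
G1 X9.40 Y14.13
G1 X7.34 Y11.77
G1 X7.90 Y8.70
G1 X10.66 Y7.22
G1 X13.54 Y8.45
G1 X14.37 Y11.47
; layer 5
G0 Z10.27
G0 X12.59 Y11.14
G1 X11.67 Y12.41
G1 X10.11 Y12.48
G1 X9.08 Y11.30
G1 X9.36 Y9.76
G1 X10.74 Y9.02
G1 X12.18 Y9.63
G1 X12.59 Y11.14
M2 ; end

The solid is a regular 7-sided pyramid, base circumscribed radius ≈ 10.8 mm, apex at z ≈ 12.3 mm. Slicing at Δz = 2.05 mm — 6 equal slices spanning the solid's height, so layer i sits at z = i·h/6 — gives 5 non-empty perimeters. Each is a 7-segment closed polygon; G0 lifts to the layer z and rapids to the start vertex, then G1 traces the edges. The cross-section shrinks linearly with z (the slice at the apex is degenerate and omitted).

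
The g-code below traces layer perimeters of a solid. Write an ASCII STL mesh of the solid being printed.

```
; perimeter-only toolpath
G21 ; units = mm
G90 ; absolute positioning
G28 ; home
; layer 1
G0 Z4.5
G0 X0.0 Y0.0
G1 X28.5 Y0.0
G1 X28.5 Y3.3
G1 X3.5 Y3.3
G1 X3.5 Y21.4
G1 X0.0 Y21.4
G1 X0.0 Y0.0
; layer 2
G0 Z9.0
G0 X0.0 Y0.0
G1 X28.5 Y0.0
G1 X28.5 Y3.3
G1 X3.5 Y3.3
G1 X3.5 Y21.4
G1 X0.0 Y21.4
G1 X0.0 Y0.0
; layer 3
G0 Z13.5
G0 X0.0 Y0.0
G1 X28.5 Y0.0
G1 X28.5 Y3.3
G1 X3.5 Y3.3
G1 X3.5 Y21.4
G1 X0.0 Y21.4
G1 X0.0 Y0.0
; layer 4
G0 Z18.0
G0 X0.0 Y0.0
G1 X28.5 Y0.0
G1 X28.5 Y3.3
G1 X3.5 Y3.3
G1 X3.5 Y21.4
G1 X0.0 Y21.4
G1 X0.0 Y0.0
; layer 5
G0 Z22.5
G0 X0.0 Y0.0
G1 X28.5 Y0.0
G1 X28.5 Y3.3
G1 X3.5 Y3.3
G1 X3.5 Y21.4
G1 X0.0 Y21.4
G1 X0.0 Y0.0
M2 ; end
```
solid part
  facet normal 0.0000 0.0000 -1.0000
    outer loop
      vertex 28.5 3.3 0.0
      vertex 28.5 0.0 0.0
      vertex 0.0 0.0 0.0
    endloop
  endfacet
  facet normal 0.0000 0.0000 -1.0000
    outer loop
      vertex 3.5 3.3 0.0
      vertex 28.5 3.3 0.0
      vertex 0.0 0.0 0.0
    endloop
  endfacet
  facet normal 0.0000 0.0000 -1.0000
    outer loop
      vertex 3.5 21.4 0.0
      vertex 3.5 3.3 0.0
      vertex 0.0 0.0 0.0
    endloop
  endfacet
  facet normal 0.0000 0.0000 -1.0000
    outer loop
      vertex 0.0 21.4 0.0
      vertex 3.5 21.4 0.0
      vertex 0.0 0.0 0.0
    endloop
  endfacet
  facet normal 0.0000 0.0000 1.0000
    outer loop
      vertex 0.0 0.0 22.5
      vertex 28.5 0.0 22.5
      vertex 28.5 3.3 22.5
    endloop
  endfacet
  facet normal 0.0000 0.0000 1.0000
    outer loop
      vertex 0.0 0.0 22.5
      vertex 28.5 3.3 22.5
      vertex 3.5 3.3 22.5
    endloop
  endfacet
  facet normal 0.0000 0.0000 1.0000
    outer loop
      vertex 0.0 0.0 22.5
      vertex 3.5 3.3 22.5
      vertex 3.5 21.4 22.5
    endloop
  endfacet
  facet normal 0.0000 0.0000 1.0000
    outer loop
      vertex 0.0 0.0 22.5
      vertex 3.5 21.4 22.5
      vertex 0.0 21.4 22.5
    endloop
  endfacet
  facet normal 0.0000 -1.0000 0.0000
    outer loop
      vertex 0.0 0.0 0.0
      vertex 28.5 0.0 0.0
      vertex 28.5 0.0 22.5
    endloop
  endfacet
  facet normal 0.0000 -1.0000 0.0000
    outer loop
      vertex 0.0 0.0 0.0
      vertex 28.5 0.0 22.5
      vertex 0.0 0.0 22.5
    endloop
  endfacet
  facet normal 1.0000 0.0000 0.0000
    outer loop
      vertex 28.5 0.0 0.0
      vertex 28.5 3.3 0.0
      vertex 28.5 3.3 22.5
    endloop
  endfacet
  facet normal 1.0000 0.0000 0.0000
    outer loop
      vertex 28.5 0.0 0.0
      vertex 28.5 3.3 22.5
      vertex 28.5 0.0 22.5
    endloop
  endfacet
  facet normal 0.0000 1.0000 0.0000
    outer loop
      vertex 28.5 3.3 0.0
      vertex 3.5 3.3 0.0
      vertex 3.5 3.3 22.5
    endloop
  endfacet
  facet normal 0.0000 1.0000 0.0000
    outer loop
      vertex 28.5 3.3 0.0
      vertex 3.5 3.3 22.5
      vertex 28.5 3.3 22.5
    endloop
  endfacet
  facet normal 1.0000 0.0000 0.0000
    outer loop
      vertex 3.5 3.3 0.0
      vertex 3.5 21.4 0.0
      vertex 3.5 21.4 22.5
    endloop
  endfacet
  facet normal 1.0000 0.0000 0.0000
    outer loop
      vertex 3.5 3.3 0.0
      vertex 3.5 21.4 22.5
      vertex 3.5 3.3 22.5
    endloop
  endfacet
  facet normal 0.0000 1.0000 0.0000
    outer loop
      vertex 3.5 21.4 0.0
      vertex 0.0 21.4 0.0
      vertex 0.0 21.4 22.5
    endloop
  endfacet
  facet normal 0.0000 1.0000 0.0000
    outer loop
      vertex 3.5 21.4 0.0
      vertex 0.0 21.4 22.5
      vertex 3.5 21.4 22.5
    endloop
  endfacet
  facet normal -1.0000 0.0000 0.0000
    outer loop
      vertex 0.0 21.4 0.0
      vertex 0.0 0.0 0.0
      vertex 0.0 0.0 22.5
    endloop
  endfacet
  facet normal -1.0000 0.0000 0.0000
    outer loop
      vertex 0.0 21.4 0.0
      vertex 0.0 0.0 22.5
      vertex 0.0 21.4 22.5
    endloop
  endfacet
endsolid part

The G0 Z moves step by Δz≈4.5 mm. Every layer's G1 loop is the same polygon, so the solid is a straight extrusion of it from z=0 to z≈22.5. Closing with flat bottom and top caps and triangulating gives 20 facets — an L-shaped prism: outer 28.5 × 21.4 mm, arm thicknesses ≈ 3.3 mm (horizontal) and 3.5 mm (vertical), extruded 22.5 mm in z.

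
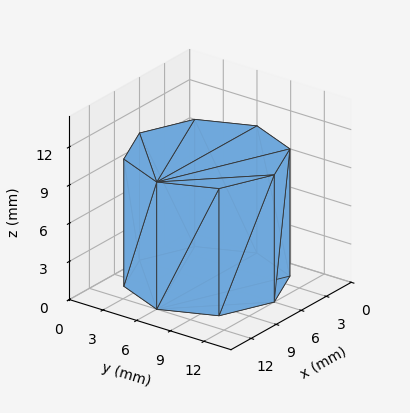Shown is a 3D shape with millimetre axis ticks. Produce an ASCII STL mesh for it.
Reading the render: the shape is a regular 8-sided prism (a cylinder approximated with 8 flat sides), circumscribed radius ≈ 6 mm, height ≈ 10 mm (dimensions read to the nearest mm from the axis ticks). For the STL, each face is triangulated and given an outward normal.

solid part
  facet normal 0.0000 0.0000 -1.0000
    outer loop
      vertex 6.00 12.00 0.00
      vertex 10.24 10.24 0.00
      vertex 12.00 6.00 0.00
    endloop
  endfacet
  facet normal 0.0000 0.0000 -1.0000
    outer loop
      vertex 1.76 10.24 0.00
      vertex 6.00 12.00 0.00
      vertex 12.00 6.00 0.00
    endloop
  endfacet
  facet normal 0.0000 0.0000 -1.0000
    outer loop
      vertex 0.00 6.00 0.00
      vertex 1.76 10.24 0.00
      vertex 12.00 6.00 0.00
    endloop
  endfacet
  facet normal 0.0000 0.0000 -1.0000
    outer loop
      vertex 1.76 1.76 0.00
      vertex 0.00 6.00 0.00
      vertex 12.00 6.00 0.00
    endloop
  endfacet
  facet normal 0.0000 0.0000 -1.0000
    outer loop
      vertex 6.00 0.00 0.00
      vertex 1.76 1.76 0.00
      vertex 12.00 6.00 0.00
    endloop
  endfacet
  facet normal 0.0000 0.0000 -1.0000
    outer loop
      vertex 10.24 1.76 0.00
      vertex 6.00 0.00 0.00
      vertex 12.00 6.00 0.00
    endloop
  endfacet
  facet normal 0.0000 0.0000 1.0000
    outer loop
      vertex 12.00 6.00 10.00
      vertex 10.24 10.24 10.00
      vertex 6.00 12.00 10.00
    endloop
  endfacet
  facet normal 0.0000 0.0000 1.0000
    outer loop
      vertex 12.00 6.00 10.00
      vertex 6.00 12.00 10.00
      vertex 1.76 10.24 10.00
    endloop
  endfacet
  facet normal 0.0000 0.0000 1.0000
    outer loop
      vertex 12.00 6.00 10.00
      vertex 1.76 10.24 10.00
      vertex 0.00 6.00 10.00
    endloop
  endfacet
  facet normal 0.0000 0.0000 1.0000
    outer loop
      vertex 12.00 6.00 10.00
      vertex 0.00 6.00 10.00
      vertex 1.76 1.76 10.00
    endloop
  endfacet
  facet normal 0.0000 0.0000 1.0000
    outer loop
      vertex 12.00 6.00 10.00
      vertex 1.76 1.76 10.00
      vertex 6.00 0.00 10.00
    endloop
  endfacet
  facet normal 0.0000 0.0000 1.0000
    outer loop
      vertex 12.00 6.00 10.00
      vertex 6.00 0.00 10.00
      vertex 10.24 1.76 10.00
    endloop
  endfacet
  facet normal 0.9236 0.3834 0.0000
    outer loop
      vertex 12.00 6.00 0.00
      vertex 10.24 10.24 0.00
      vertex 10.24 10.24 10.00
    endloop
  endfacet
  facet normal 0.9236 0.3834 0.0000
    outer loop
      vertex 12.00 6.00 0.00
      vertex 10.24 10.24 10.00
      vertex 12.00 6.00 10.00
    endloop
  endfacet
  facet normal 0.3834 0.9236 0.0000
    outer loop
      vertex 10.24 10.24 0.00
      vertex 6.00 12.00 0.00
      vertex 6.00 12.00 10.00
    endloop
  endfacet
  facet normal 0.3834 0.9236 0.0000
    outer loop
      vertex 10.24 10.24 0.00
      vertex 6.00 12.00 10.00
      vertex 10.24 10.24 10.00
    endloop
  endfacet
  facet normal -0.3834 0.9236 0.0000
    outer loop
      vertex 6.00 12.00 0.00
      vertex 1.76 10.24 0.00
      vertex 1.76 10.24 10.00
    endloop
  endfacet
  facet normal -0.3834 0.9236 0.0000
    outer loop
      vertex 6.00 12.00 0.00
      vertex 1.76 10.24 10.00
      vertex 6.00 12.00 10.00
    endloop
  endfacet
  facet normal -0.9236 0.3834 0.0000
    outer loop
      vertex 1.76 10.24 0.00
      vertex 0.00 6.00 0.00
      vertex 0.00 6.00 10.00
    endloop
  endfacet
  facet normal -0.9236 0.3834 0.0000
    outer loop
      vertex 1.76 10.24 0.00
      vertex 0.00 6.00 10.00
      vertex 1.76 10.24 10.00
    endloop
  endfacet
  facet normal -0.9236 -0.3834 0.0000
    outer loop
      vertex 0.00 6.00 0.00
      vertex 1.76 1.76 0.00
      vertex 1.76 1.76 10.00
    endloop
  endfacet
  facet normal -0.9236 -0.3834 0.0000
    outer loop
      vertex 0.00 6.00 0.00
      vertex 1.76 1.76 10.00
      vertex 0.00 6.00 10.00
    endloop
  endfacet
  facet normal -0.3834 -0.9236 0.0000
    outer loop
      vertex 1.76 1.76 0.00
      vertex 6.00 0.00 0.00
      vertex 6.00 0.00 10.00
    endloop
  endfacet
  facet normal -0.3834 -0.9236 0.0000
    outer loop
      vertex 1.76 1.76 0.00
      vertex 6.00 0.00 10.00
      vertex 1.76 1.76 10.00
    endloop
  endfacet
  facet normal 0.3834 -0.9236 0.0000
    outer loop
      vertex 6.00 0.00 0.00
      vertex 10.24 1.76 0.00
      vertex 10.24 1.76 10.00
    endloop
  endfacet
  facet normal 0.3834 -0.9236 0.0000
    outer loop
      vertex 6.00 0.00 0.00
      vertex 10.24 1.76 10.00
      vertex 6.00 0.00 10.00
    endloop
  endfacet
  facet normal 0.9236 -0.3834 0.0000
    outer loop
      vertex 10.24 1.76 0.00
      vertex 12.00 6.00 0.00
      vertex 12.00 6.00 10.00
    endloop
  endfacet
  facet normal 0.9236 -0.3834 0.0000
    outer loop
      vertex 10.24 1.76 0.00
      vertex 12.00 6.00 10.00
      vertex 10.24 1.76 10.00
    endloop
  endfacet
endsolid part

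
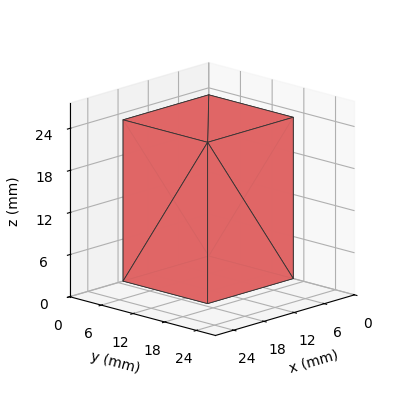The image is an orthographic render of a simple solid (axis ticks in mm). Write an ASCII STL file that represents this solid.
Reading the render: the shape is a rectangular box, roughly 17 × 16 mm footprint and 23 mm tall (dimensions read to the nearest mm from the axis ticks). For the STL, each face is triangulated and given an outward normal.

solid part
  facet normal 0.0000 0.0000 -1.0000
    outer loop
      vertex 17.0 16.0 0.0
      vertex 17.0 0.0 0.0
      vertex 0.0 0.0 0.0
    endloop
  endfacet
  facet normal 0.0000 0.0000 -1.0000
    outer loop
      vertex 0.0 16.0 0.0
      vertex 17.0 16.0 0.0
      vertex 0.0 0.0 0.0
    endloop
  endfacet
  facet normal 0.0000 0.0000 1.0000
    outer loop
      vertex 0.0 0.0 23.0
      vertex 17.0 0.0 23.0
      vertex 17.0 16.0 23.0
    endloop
  endfacet
  facet normal 0.0000 0.0000 1.0000
    outer loop
      vertex 0.0 0.0 23.0
      vertex 17.0 16.0 23.0
      vertex 0.0 16.0 23.0
    endloop
  endfacet
  facet normal 0.0000 -1.0000 0.0000
    outer loop
      vertex 0.0 0.0 0.0
      vertex 17.0 0.0 0.0
      vertex 17.0 0.0 23.0
    endloop
  endfacet
  facet normal 0.0000 -1.0000 0.0000
    outer loop
      vertex 0.0 0.0 0.0
      vertex 17.0 0.0 23.0
      vertex 0.0 0.0 23.0
    endloop
  endfacet
  facet normal 0.0000 1.0000 0.0000
    outer loop
      vertex 17.0 16.0 23.0
      vertex 17.0 16.0 0.0
      vertex 0.0 16.0 0.0
    endloop
  endfacet
  facet normal 0.0000 1.0000 0.0000
    outer loop
      vertex 0.0 16.0 23.0
      vertex 17.0 16.0 23.0
      vertex 0.0 16.0 0.0
    endloop
  endfacet
  facet normal -1.0000 0.0000 0.0000
    outer loop
      vertex 0.0 16.0 23.0
      vertex 0.0 16.0 0.0
      vertex 0.0 0.0 0.0
    endloop
  endfacet
  facet normal -1.0000 0.0000 0.0000
    outer loop
      vertex 0.0 0.0 23.0
      vertex 0.0 16.0 23.0
      vertex 0.0 0.0 0.0
    endloop
  endfacet
  facet normal 1.0000 0.0000 0.0000
    outer loop
      vertex 17.0 0.0 0.0
      vertex 17.0 16.0 0.0
      vertex 17.0 16.0 23.0
    endloop
  endfacet
  facet normal 1.0000 0.0000 0.0000
    outer loop
      vertex 17.0 0.0 0.0
      vertex 17.0 16.0 23.0
      vertex 17.0 0.0 23.0
    endloop
  endfacet
endsolid part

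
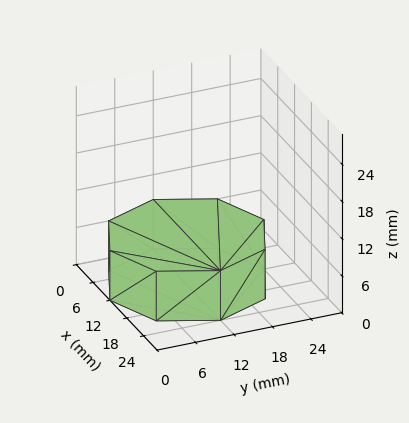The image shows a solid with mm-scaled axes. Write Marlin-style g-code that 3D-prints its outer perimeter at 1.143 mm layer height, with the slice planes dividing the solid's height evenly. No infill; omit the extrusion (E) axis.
Reading the render: the shape is a regular 8-sided prism (a cylinder approximated with 8 flat sides), circumscribed radius ≈ 12 mm, height ≈ 8 mm (dimensions read to the nearest mm from the axis ticks). For the g-code, the solid's height is divided into equal slices at the stated Δz and each level perimeter traced with G1 moves after a G0 lift.

; perimeter-only toolpath
G21 ; units = mm
G90 ; absolute positioning
G28 ; home
; layer 1
G0 Z1.143
G0 X24.000 Y12.000
G1 X20.485 Y20.485
G1 X12.000 Y24.000
G1 X3.515 Y20.485
G1 X0.000 Y12.000
G1 X3.515 Y3.515
G1 X12.000 Y0.000
G1 X20.485 Y3.515
G1 X24.000 Y12.000
; layer 2
G0 Z2.286
G0 X24.000 Y12.000
G1 X20.485 Y20.485
G1 X12.000 Y24.000
G1 X3.515 Y20.485
G1 X0.000 Y12.000
G1 X3.515 Y3.515
G1 X12.000 Y0.000
G1 X20.485 Y3.515
G1 X24.000 Y12.000
; layer 3
G0 Z3.429
G0 X24.000 Y12.000
G1 X20.485 Y20.485
G1 X12.000 Y24.000
G1 X3.515 Y20.485
G1 X0.000 Y12.000
G1 X3.515 Y3.515
G1 X12.000 Y0.000
G1 X20.485 Y3.515
G1 X24.000 Y12.000
; layer 4
G0 Z4.571
G0 X24.000 Y12.000
G1 X20.485 Y20.485
G1 X12.000 Y24.000
G1 X3.515 Y20.485
G1 X0.000 Y12.000
G1 X3.515 Y3.515
G1 X12.000 Y0.000
G1 X20.485 Y3.515
G1 X24.000 Y12.000
; layer 5
G0 Z5.714
G0 X24.000 Y12.000
G1 X20.485 Y20.485
G1 X12.000 Y24.000
G1 X3.515 Y20.485
G1 X0.000 Y12.000
G1 X3.515 Y3.515
G1 X12.000 Y0.000
G1 X20.485 Y3.515
G1 X24.000 Y12.000
; layer 6
G0 Z6.857
G0 X24.000 Y12.000
G1 X20.485 Y20.485
G1 X12.000 Y24.000
G1 X3.515 Y20.485
G1 X0.000 Y12.000
G1 X3.515 Y3.515
G1 X12.000 Y0.000
G1 X20.485 Y3.515
G1 X24.000 Y12.000
; layer 7
G0 Z8.000
G0 X24.000 Y12.000
G1 X20.485 Y20.485
G1 X12.000 Y24.000
G1 X3.515 Y20.485
G1 X0.000 Y12.000
G1 X3.515 Y3.515
G1 X12.000 Y0.000
G1 X20.485 Y3.515
G1 X24.000 Y12.000
M2 ; end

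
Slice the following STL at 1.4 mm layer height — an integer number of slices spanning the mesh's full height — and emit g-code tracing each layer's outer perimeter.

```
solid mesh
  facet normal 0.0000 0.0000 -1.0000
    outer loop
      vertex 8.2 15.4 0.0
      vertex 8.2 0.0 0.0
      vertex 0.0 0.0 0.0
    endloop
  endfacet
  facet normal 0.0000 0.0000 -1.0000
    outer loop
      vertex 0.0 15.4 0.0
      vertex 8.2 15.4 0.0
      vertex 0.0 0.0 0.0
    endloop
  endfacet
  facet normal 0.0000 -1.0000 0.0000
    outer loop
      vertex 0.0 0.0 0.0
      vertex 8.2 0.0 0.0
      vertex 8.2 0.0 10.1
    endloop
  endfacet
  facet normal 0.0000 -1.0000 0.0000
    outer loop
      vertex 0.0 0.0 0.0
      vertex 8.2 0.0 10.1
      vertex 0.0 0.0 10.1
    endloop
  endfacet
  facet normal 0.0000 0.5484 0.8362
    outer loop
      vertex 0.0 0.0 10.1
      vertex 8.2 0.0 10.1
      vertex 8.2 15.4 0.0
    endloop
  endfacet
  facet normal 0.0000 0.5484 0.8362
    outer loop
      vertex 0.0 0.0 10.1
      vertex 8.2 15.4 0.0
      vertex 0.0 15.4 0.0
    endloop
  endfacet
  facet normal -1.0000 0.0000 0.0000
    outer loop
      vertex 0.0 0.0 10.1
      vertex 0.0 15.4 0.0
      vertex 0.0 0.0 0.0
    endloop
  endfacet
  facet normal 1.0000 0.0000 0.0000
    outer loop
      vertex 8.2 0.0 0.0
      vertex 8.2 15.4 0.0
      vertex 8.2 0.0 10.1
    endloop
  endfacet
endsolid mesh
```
; perimeter-only toolpath
G21 ; units = mm
G90 ; absolute positioning
G28 ; home
; layer 1
G0 Z1.4
G0 X0.0 Y0.0
G1 X8.2 Y0.0
G1 X8.2 Y13.2
G1 X0.0 Y13.2
G1 X0.0 Y0.0
; layer 2
G0 Z2.9
G0 X0.0 Y0.0
G1 X8.2 Y0.0
G1 X8.2 Y11.0
G1 X0.0 Y11.0
G1 X0.0 Y0.0
; layer 3
G0 Z4.3
G0 X0.0 Y0.0
G1 X8.2 Y0.0
G1 X8.2 Y8.8
G1 X0.0 Y8.8
G1 X0.0 Y0.0
; layer 4
G0 Z5.8
G0 X0.0 Y0.0
G1 X8.2 Y0.0
G1 X8.2 Y6.6
G1 X0.0 Y6.6
G1 X0.0 Y0.0
; layer 5
G0 Z7.2
G0 X0.0 Y0.0
G1 X8.2 Y0.0
G1 X8.2 Y4.4
G1 X0.0 Y4.4
G1 X0.0 Y0.0
; layer 6
G0 Z8.7
G0 X0.0 Y0.0
G1 X8.2 Y0.0
G1 X8.2 Y2.2
G1 X0.0 Y2.2
G1 X0.0 Y0.0
M2 ; end

The solid is a wedge (ramp): 8.2 × 15.4 mm base, rising to 10.1 mm along the y=0 edge and sloping linearly to z=0 at y=15.4. Slicing at Δz = 1.4 mm — 7 equal slices spanning the solid's height, so layer i sits at z = i·h/7 — gives 6 non-empty perimeters. Each is a 4-segment closed polygon; G0 lifts to the layer z and rapids to the start vertex, then G1 traces the edges. The cross-section shrinks linearly with z (the slice at the apex is degenerate and omitted).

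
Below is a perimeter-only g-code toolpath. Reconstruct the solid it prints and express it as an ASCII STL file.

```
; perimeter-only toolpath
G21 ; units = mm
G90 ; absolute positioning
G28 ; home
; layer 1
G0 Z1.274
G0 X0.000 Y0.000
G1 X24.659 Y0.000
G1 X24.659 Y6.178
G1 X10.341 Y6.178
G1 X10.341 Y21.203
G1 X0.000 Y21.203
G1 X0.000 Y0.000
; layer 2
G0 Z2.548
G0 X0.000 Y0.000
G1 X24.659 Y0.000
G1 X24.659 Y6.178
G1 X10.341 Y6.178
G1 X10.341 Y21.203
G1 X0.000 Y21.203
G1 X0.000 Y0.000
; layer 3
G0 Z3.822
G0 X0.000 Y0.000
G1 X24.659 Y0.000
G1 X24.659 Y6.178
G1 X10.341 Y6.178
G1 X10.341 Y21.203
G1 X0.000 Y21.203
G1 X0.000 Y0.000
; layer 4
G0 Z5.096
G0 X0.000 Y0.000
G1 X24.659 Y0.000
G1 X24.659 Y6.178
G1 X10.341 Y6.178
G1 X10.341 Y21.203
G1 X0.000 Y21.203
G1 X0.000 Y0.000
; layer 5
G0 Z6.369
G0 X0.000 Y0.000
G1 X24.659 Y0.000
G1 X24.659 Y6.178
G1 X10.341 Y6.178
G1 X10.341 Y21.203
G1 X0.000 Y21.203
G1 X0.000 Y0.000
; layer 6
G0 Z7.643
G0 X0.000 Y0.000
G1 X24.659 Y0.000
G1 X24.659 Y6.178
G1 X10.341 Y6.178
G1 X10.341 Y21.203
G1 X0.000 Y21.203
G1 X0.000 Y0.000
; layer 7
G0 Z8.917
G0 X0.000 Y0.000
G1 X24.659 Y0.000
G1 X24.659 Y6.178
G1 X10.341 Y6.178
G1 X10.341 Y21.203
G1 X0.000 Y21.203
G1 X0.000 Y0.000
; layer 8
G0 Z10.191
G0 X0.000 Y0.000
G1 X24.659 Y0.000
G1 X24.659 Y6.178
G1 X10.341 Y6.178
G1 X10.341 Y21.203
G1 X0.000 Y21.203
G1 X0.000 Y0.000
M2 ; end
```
solid part
  facet normal 0.0000 0.0000 -1.0000
    outer loop
      vertex 24.659 6.178 0.000
      vertex 24.659 0.000 0.000
      vertex 0.000 0.000 0.000
    endloop
  endfacet
  facet normal 0.0000 0.0000 -1.0000
    outer loop
      vertex 10.341 6.178 0.000
      vertex 24.659 6.178 0.000
      vertex 0.000 0.000 0.000
    endloop
  endfacet
  facet normal 0.0000 0.0000 -1.0000
    outer loop
      vertex 10.341 21.203 0.000
      vertex 10.341 6.178 0.000
      vertex 0.000 0.000 0.000
    endloop
  endfacet
  facet normal 0.0000 0.0000 -1.0000
    outer loop
      vertex 0.000 21.203 0.000
      vertex 10.341 21.203 0.000
      vertex 0.000 0.000 0.000
    endloop
  endfacet
  facet normal 0.0000 0.0000 1.0000
    outer loop
      vertex 0.000 0.000 10.191
      vertex 24.659 0.000 10.191
      vertex 24.659 6.178 10.191
    endloop
  endfacet
  facet normal 0.0000 0.0000 1.0000
    outer loop
      vertex 0.000 0.000 10.191
      vertex 24.659 6.178 10.191
      vertex 10.341 6.178 10.191
    endloop
  endfacet
  facet normal 0.0000 0.0000 1.0000
    outer loop
      vertex 0.000 0.000 10.191
      vertex 10.341 6.178 10.191
      vertex 10.341 21.203 10.191
    endloop
  endfacet
  facet normal 0.0000 0.0000 1.0000
    outer loop
      vertex 0.000 0.000 10.191
      vertex 10.341 21.203 10.191
      vertex 0.000 21.203 10.191
    endloop
  endfacet
  facet normal 0.0000 -1.0000 0.0000
    outer loop
      vertex 0.000 0.000 0.000
      vertex 24.659 0.000 0.000
      vertex 24.659 0.000 10.191
    endloop
  endfacet
  facet normal 0.0000 -1.0000 0.0000
    outer loop
      vertex 0.000 0.000 0.000
      vertex 24.659 0.000 10.191
      vertex 0.000 0.000 10.191
    endloop
  endfacet
  facet normal 1.0000 0.0000 0.0000
    outer loop
      vertex 24.659 0.000 0.000
      vertex 24.659 6.178 0.000
      vertex 24.659 6.178 10.191
    endloop
  endfacet
  facet normal 1.0000 0.0000 0.0000
    outer loop
      vertex 24.659 0.000 0.000
      vertex 24.659 6.178 10.191
      vertex 24.659 0.000 10.191
    endloop
  endfacet
  facet normal 0.0000 1.0000 0.0000
    outer loop
      vertex 24.659 6.178 0.000
      vertex 10.341 6.178 0.000
      vertex 10.341 6.178 10.191
    endloop
  endfacet
  facet normal 0.0000 1.0000 0.0000
    outer loop
      vertex 24.659 6.178 0.000
      vertex 10.341 6.178 10.191
      vertex 24.659 6.178 10.191
    endloop
  endfacet
  facet normal 1.0000 0.0000 0.0000
    outer loop
      vertex 10.341 6.178 0.000
      vertex 10.341 21.203 0.000
      vertex 10.341 21.203 10.191
    endloop
  endfacet
  facet normal 1.0000 0.0000 0.0000
    outer loop
      vertex 10.341 6.178 0.000
      vertex 10.341 21.203 10.191
      vertex 10.341 6.178 10.191
    endloop
  endfacet
  facet normal 0.0000 1.0000 0.0000
    outer loop
      vertex 10.341 21.203 0.000
      vertex 0.000 21.203 0.000
      vertex 0.000 21.203 10.191
    endloop
  endfacet
  facet normal 0.0000 1.0000 0.0000
    outer loop
      vertex 10.341 21.203 0.000
      vertex 0.000 21.203 10.191
      vertex 10.341 21.203 10.191
    endloop
  endfacet
  facet normal -1.0000 0.0000 0.0000
    outer loop
      vertex 0.000 21.203 0.000
      vertex 0.000 0.000 0.000
      vertex 0.000 0.000 10.191
    endloop
  endfacet
  facet normal -1.0000 0.0000 0.0000
    outer loop
      vertex 0.000 21.203 0.000
      vertex 0.000 0.000 10.191
      vertex 0.000 21.203 10.191
    endloop
  endfacet
endsolid part

The G0 Z moves step by Δz≈1.274 mm. Every layer's G1 loop is the same polygon, so the solid is a straight extrusion of it from z=0 to z≈10.2. Closing with flat bottom and top caps and triangulating gives 20 facets — an L-shaped prism: outer 24.7 × 21.2 mm, arm thicknesses ≈ 6.18 mm (horizontal) and 10.3 mm (vertical), extruded 10.2 mm in z.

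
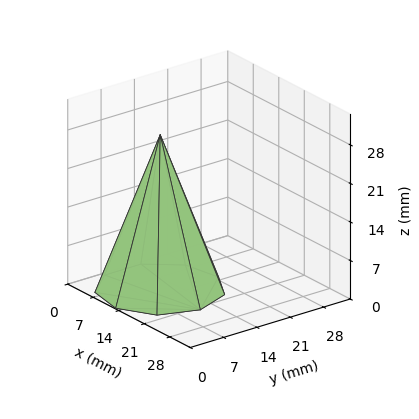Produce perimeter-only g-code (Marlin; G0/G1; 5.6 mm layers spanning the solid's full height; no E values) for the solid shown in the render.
Reading the render: the shape is a regular 9-sided pyramid, base circumscribed radius ≈ 11 mm, apex at z ≈ 28 mm (dimensions read to the nearest mm from the axis ticks). For the g-code, the solid's height is divided into equal slices at the stated Δz and each level perimeter traced with G1 moves after a G0 lift.

; perimeter-only toolpath
G21 ; units = mm
G90 ; absolute positioning
G28 ; home
; layer 1
G0 Z5.6
G0 X19.8 Y11.0
G1 X17.7 Y16.7
G1 X12.5 Y19.6
G1 X6.6 Y18.6
G1 X2.8 Y14.0
G1 X2.8 Y8.0
G1 X6.6 Y3.4
G1 X12.5 Y2.4
G1 X17.7 Y5.3
G1 X19.8 Y11.0
; layer 2
G0 Z11.2
G0 X17.6 Y11.0
G1 X16.0 Y15.3
G1 X12.1 Y17.5
G1 X7.7 Y16.7
G1 X4.8 Y13.3
G1 X4.8 Y8.7
G1 X7.7 Y5.3
G1 X12.1 Y4.5
G1 X16.0 Y6.7
G1 X17.6 Y11.0
; layer 3
G0 Z16.8
G0 X15.4 Y11.0
G1 X14.4 Y13.8
G1 X11.8 Y15.3
G1 X8.8 Y14.8
G1 X6.9 Y12.5
G1 X6.9 Y9.5
G1 X8.8 Y7.2
G1 X11.8 Y6.7
G1 X14.4 Y8.2
G1 X15.4 Y11.0
; layer 4
G0 Z22.4
G0 X13.2 Y11.0
G1 X12.7 Y12.4
G1 X11.4 Y13.2
G1 X9.9 Y12.9
G1 X8.9 Y11.8
G1 X8.9 Y10.2
G1 X9.9 Y9.1
G1 X11.4 Y8.8
G1 X12.7 Y9.6
G1 X13.2 Y11.0
M2 ; end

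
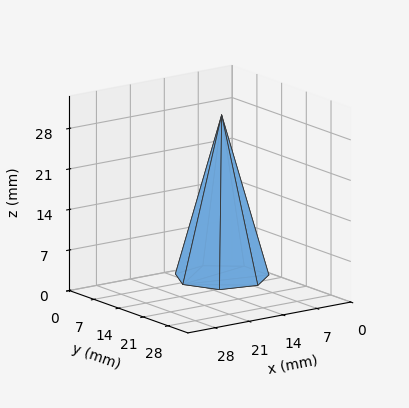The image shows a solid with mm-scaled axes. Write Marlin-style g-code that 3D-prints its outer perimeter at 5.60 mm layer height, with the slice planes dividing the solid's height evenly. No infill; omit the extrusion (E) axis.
Reading the render: the shape is a regular 7-sided pyramid, base circumscribed radius ≈ 8 mm, apex at z ≈ 28 mm (dimensions read to the nearest mm from the axis ticks). For the g-code, the solid's height is divided into equal slices at the stated Δz and each level perimeter traced with G1 moves after a G0 lift.

; perimeter-only toolpath
G21 ; units = mm
G90 ; absolute positioning
G28 ; home
; layer 1
G0 Z5.60
G0 X14.40 Y8.00
G1 X11.99 Y13.00
G1 X6.58 Y14.24
G1 X2.23 Y10.78
G1 X2.23 Y5.22
G1 X6.58 Y1.76
G1 X11.99 Y3.00
G1 X14.40 Y8.00
; layer 2
G0 Z11.20
G0 X12.80 Y8.00
G1 X10.99 Y11.75
G1 X6.93 Y12.68
G1 X3.67 Y10.08
G1 X3.67 Y5.92
G1 X6.93 Y3.32
G1 X10.99 Y4.25
G1 X12.80 Y8.00
; layer 3
G0 Z16.80
G0 X11.20 Y8.00
G1 X10.00 Y10.50
G1 X7.29 Y11.12
G1 X5.12 Y9.39
G1 X5.12 Y6.61
G1 X7.29 Y4.88
G1 X10.00 Y5.50
G1 X11.20 Y8.00
; layer 4
G0 Z22.40
G0 X9.60 Y8.00
G1 X9.00 Y9.25
G1 X7.64 Y9.56
G1 X6.56 Y8.69
G1 X6.56 Y7.31
G1 X7.64 Y6.44
G1 X9.00 Y6.75
G1 X9.60 Y8.00
M2 ; end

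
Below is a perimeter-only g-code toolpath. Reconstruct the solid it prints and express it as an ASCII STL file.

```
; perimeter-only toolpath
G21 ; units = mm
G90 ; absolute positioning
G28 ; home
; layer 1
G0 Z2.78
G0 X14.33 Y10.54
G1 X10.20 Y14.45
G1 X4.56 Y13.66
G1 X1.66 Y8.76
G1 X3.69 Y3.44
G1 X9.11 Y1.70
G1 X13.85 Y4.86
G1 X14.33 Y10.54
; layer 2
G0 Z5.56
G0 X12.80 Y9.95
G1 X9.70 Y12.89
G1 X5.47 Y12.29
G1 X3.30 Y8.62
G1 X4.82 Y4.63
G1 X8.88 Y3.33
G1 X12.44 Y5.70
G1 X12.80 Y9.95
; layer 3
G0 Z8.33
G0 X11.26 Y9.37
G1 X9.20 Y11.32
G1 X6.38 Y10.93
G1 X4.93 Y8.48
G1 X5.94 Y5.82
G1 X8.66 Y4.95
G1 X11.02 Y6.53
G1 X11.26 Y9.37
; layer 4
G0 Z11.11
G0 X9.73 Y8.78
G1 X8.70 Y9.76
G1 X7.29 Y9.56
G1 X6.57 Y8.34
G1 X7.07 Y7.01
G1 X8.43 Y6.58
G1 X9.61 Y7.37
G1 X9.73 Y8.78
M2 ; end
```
solid part
  facet normal 0.0000 0.0000 -1.0000
    outer loop
      vertex 3.65 15.02 0.00
      vertex 10.70 16.01 0.00
      vertex 15.86 11.12 0.00
    endloop
  endfacet
  facet normal 0.0000 0.0000 -1.0000
    outer loop
      vertex 0.03 8.90 0.00
      vertex 3.65 15.02 0.00
      vertex 15.86 11.12 0.00
    endloop
  endfacet
  facet normal 0.0000 0.0000 -1.0000
    outer loop
      vertex 2.56 2.25 0.00
      vertex 0.03 8.90 0.00
      vertex 15.86 11.12 0.00
    endloop
  endfacet
  facet normal 0.0000 0.0000 -1.0000
    outer loop
      vertex 9.34 0.08 0.00
      vertex 2.56 2.25 0.00
      vertex 15.86 11.12 0.00
    endloop
  endfacet
  facet normal 0.0000 0.0000 -1.0000
    outer loop
      vertex 15.26 4.03 0.00
      vertex 9.34 0.08 0.00
      vertex 15.86 11.12 0.00
    endloop
  endfacet
  facet normal 0.6073 0.6408 0.4696
    outer loop
      vertex 15.86 11.12 0.00
      vertex 10.70 16.01 0.00
      vertex 8.20 8.20 13.89
    endloop
  endfacet
  facet normal -0.1228 0.8743 0.4695
    outer loop
      vertex 10.70 16.01 0.00
      vertex 3.65 15.02 0.00
      vertex 8.20 8.20 13.89
    endloop
  endfacet
  facet normal -0.7599 0.4495 0.4696
    outer loop
      vertex 3.65 15.02 0.00
      vertex 0.03 8.90 0.00
      vertex 8.20 8.20 13.89
    endloop
  endfacet
  facet normal -0.8252 -0.3139 0.4696
    outer loop
      vertex 0.03 8.90 0.00
      vertex 2.56 2.25 0.00
      vertex 8.20 8.20 13.89
    endloop
  endfacet
  facet normal -0.2691 -0.8409 0.4695
    outer loop
      vertex 2.56 2.25 0.00
      vertex 9.34 0.08 0.00
      vertex 8.20 8.20 13.89
    endloop
  endfacet
  facet normal 0.4900 -0.7344 0.4696
    outer loop
      vertex 9.34 0.08 0.00
      vertex 15.26 4.03 0.00
      vertex 8.20 8.20 13.89
    endloop
  endfacet
  facet normal 0.8798 -0.0745 0.4695
    outer loop
      vertex 15.26 4.03 0.00
      vertex 15.86 11.12 0.00
      vertex 8.20 8.20 13.89
    endloop
  endfacet
endsolid part

The G0 Z moves step by Δz≈2.78 mm. The G1 loops shrink linearly with z, so the solid tapers from its base footprint up to z≈13.9. Closing with a flat bottom cap and the tapered top and triangulating gives 12 facets — a regular 7-sided pyramid, base circumscribed radius ≈ 8.2 mm, apex at z ≈ 13.9 mm.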